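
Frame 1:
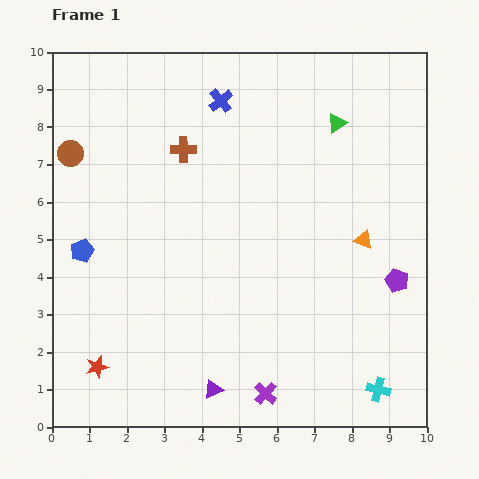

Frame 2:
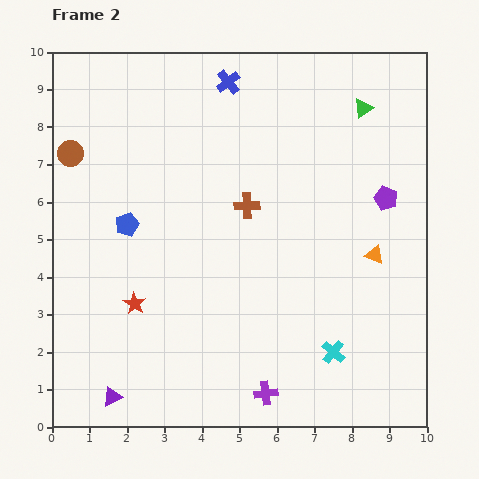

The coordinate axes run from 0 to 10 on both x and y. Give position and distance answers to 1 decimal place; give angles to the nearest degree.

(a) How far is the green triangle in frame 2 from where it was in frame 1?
0.8

The green triangle moved from (7.6, 8.1) to (8.3, 8.5), a distance of √(0.7² + 0.4²) ≈ 0.8.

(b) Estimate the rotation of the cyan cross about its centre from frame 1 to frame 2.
26° clockwise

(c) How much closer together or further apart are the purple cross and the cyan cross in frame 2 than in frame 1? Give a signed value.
-0.9

Distance in frame 1: 3.0. Distance in frame 2: 2.1.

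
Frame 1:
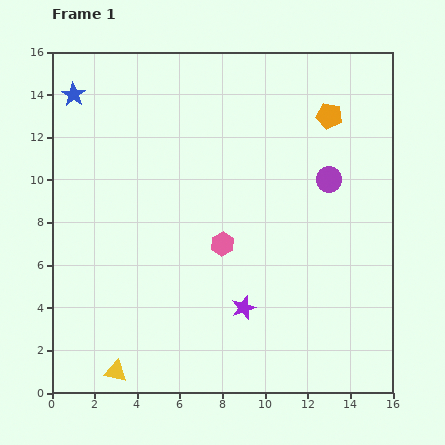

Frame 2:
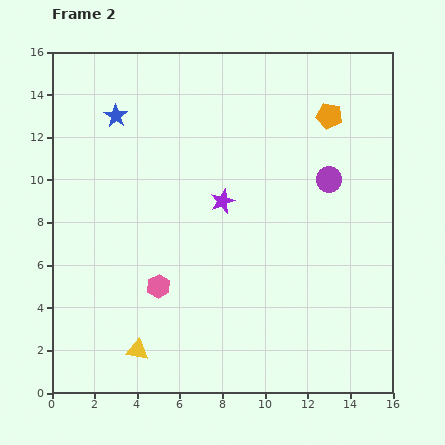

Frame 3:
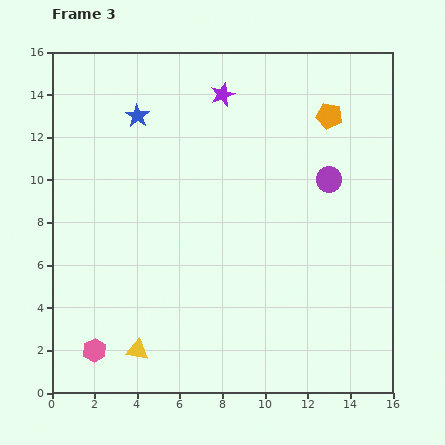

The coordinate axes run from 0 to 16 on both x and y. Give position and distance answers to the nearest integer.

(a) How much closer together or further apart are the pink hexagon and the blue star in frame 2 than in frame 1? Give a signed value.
-2

Distance in frame 1: 10. Distance in frame 2: 8.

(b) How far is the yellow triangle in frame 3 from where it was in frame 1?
1

The yellow triangle moved from (3, 1) to (4, 2), a distance of √(1² + 1²) ≈ 1.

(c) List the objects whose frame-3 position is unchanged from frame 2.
the purple circle, the orange pentagon, the yellow triangle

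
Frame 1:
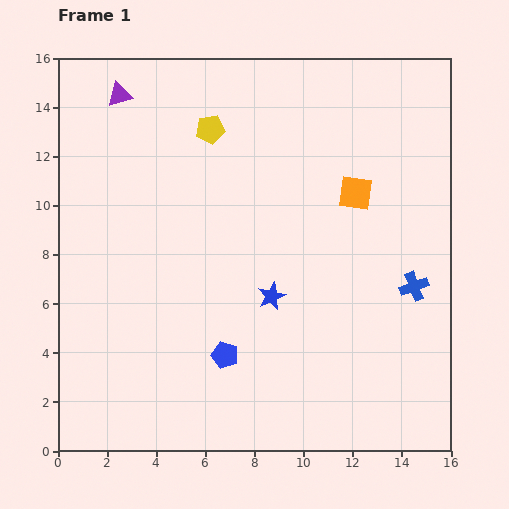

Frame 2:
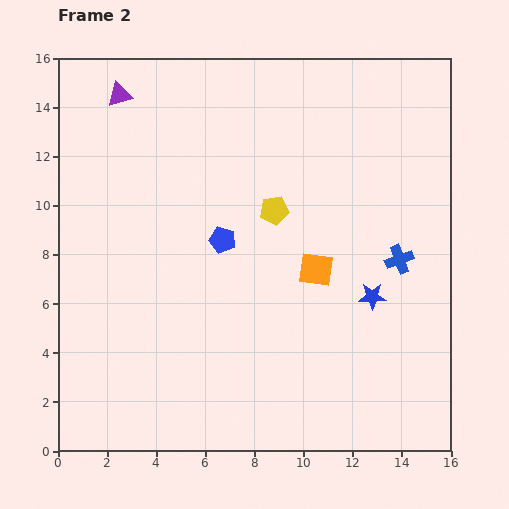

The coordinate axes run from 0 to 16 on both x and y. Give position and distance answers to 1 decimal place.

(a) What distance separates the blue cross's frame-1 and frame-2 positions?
1.3

The blue cross moved from (14.5, 6.7) to (13.9, 7.8), a distance of √(0.6² + 1.1²) ≈ 1.3.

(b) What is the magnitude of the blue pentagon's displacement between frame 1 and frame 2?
4.7

The blue pentagon moved from (6.8, 3.9) to (6.7, 8.6), a distance of √(0.1² + 4.7²) ≈ 4.7.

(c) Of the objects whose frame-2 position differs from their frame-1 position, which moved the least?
the blue cross

(moved 1.3)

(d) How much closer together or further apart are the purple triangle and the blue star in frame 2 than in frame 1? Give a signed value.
+2.9

Distance in frame 1: 10.3. Distance in frame 2: 13.2.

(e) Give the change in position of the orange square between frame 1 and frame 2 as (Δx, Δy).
(-1.6, -3.1)

The orange square was at (12.1, 10.5) in frame 1 and (10.5, 7.4) in frame 2.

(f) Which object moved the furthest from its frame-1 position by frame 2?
the blue pentagon

(moved 4.7; next 4.2)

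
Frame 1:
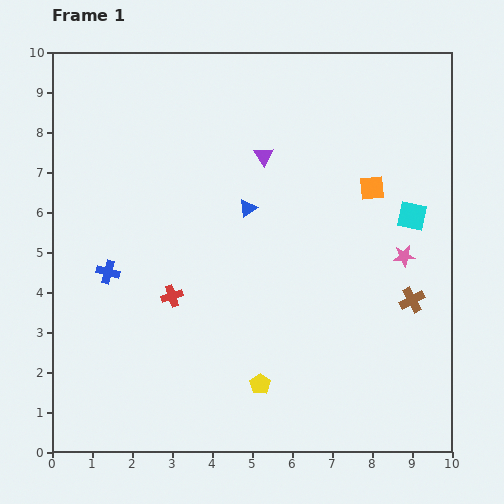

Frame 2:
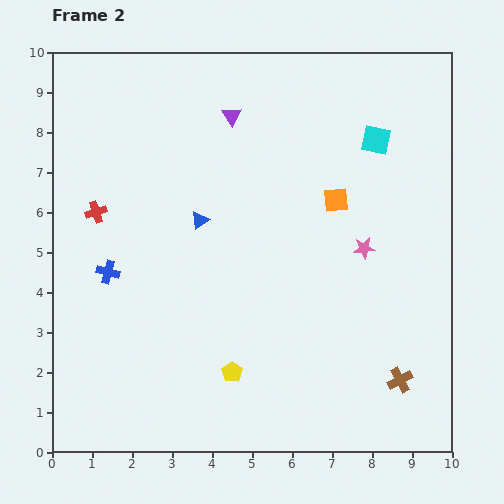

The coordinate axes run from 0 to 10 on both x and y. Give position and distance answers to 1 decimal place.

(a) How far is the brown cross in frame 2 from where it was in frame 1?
2.0

The brown cross moved from (9.0, 3.8) to (8.7, 1.8), a distance of √(0.3² + 2.0²) ≈ 2.0.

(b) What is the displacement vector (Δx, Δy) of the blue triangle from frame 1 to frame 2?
(-1.2, -0.3)

The blue triangle was at (4.9, 6.1) in frame 1 and (3.7, 5.8) in frame 2.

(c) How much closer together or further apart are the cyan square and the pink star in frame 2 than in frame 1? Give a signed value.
+1.7

Distance in frame 1: 1.0. Distance in frame 2: 2.7.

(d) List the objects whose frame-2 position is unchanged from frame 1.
the blue cross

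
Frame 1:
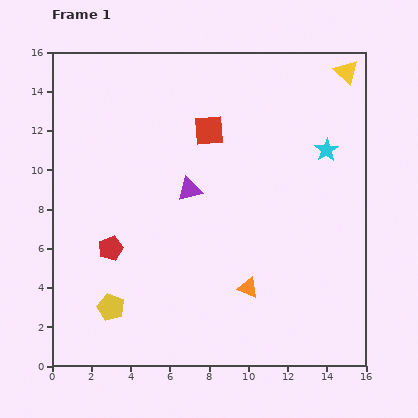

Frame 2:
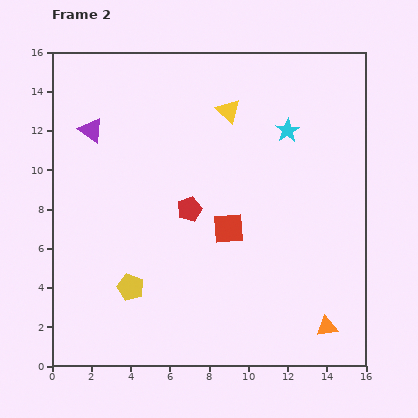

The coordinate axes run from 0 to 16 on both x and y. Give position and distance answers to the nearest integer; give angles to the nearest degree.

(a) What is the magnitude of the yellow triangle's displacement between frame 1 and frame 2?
6

The yellow triangle moved from (15, 15) to (9, 13), a distance of √(6² + 2²) ≈ 6.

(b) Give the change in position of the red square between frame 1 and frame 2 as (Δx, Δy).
(1, -5)

The red square was at (8, 12) in frame 1 and (9, 7) in frame 2.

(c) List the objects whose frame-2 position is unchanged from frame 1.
none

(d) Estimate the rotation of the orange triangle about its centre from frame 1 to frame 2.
31° counter-clockwise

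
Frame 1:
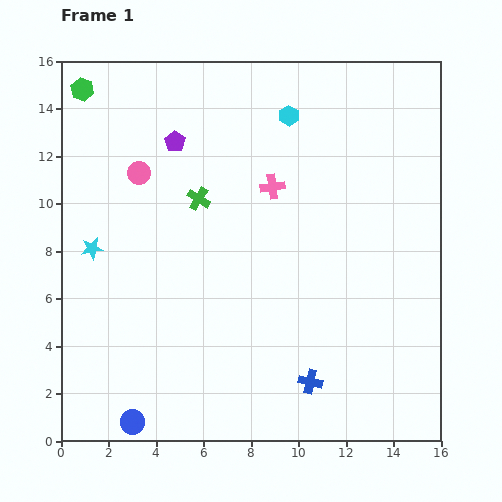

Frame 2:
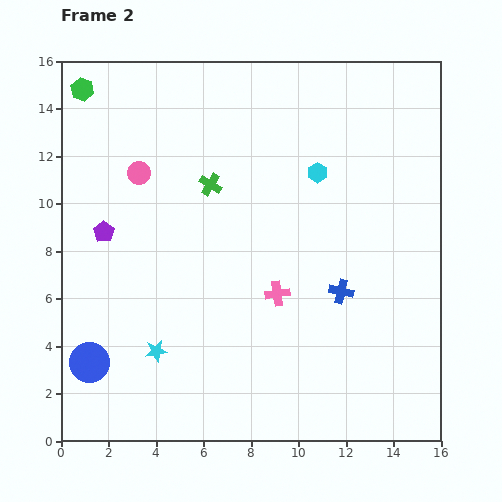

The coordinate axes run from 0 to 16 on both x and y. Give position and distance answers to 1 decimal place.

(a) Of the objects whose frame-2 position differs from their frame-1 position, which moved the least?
the green cross

(moved 0.8)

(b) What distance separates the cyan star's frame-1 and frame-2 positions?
5.1

The cyan star moved from (1.3, 8.1) to (4.0, 3.8), a distance of √(2.7² + 4.3²) ≈ 5.1.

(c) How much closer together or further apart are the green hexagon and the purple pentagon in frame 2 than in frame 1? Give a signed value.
+1.6

Distance in frame 1: 4.5. Distance in frame 2: 6.1.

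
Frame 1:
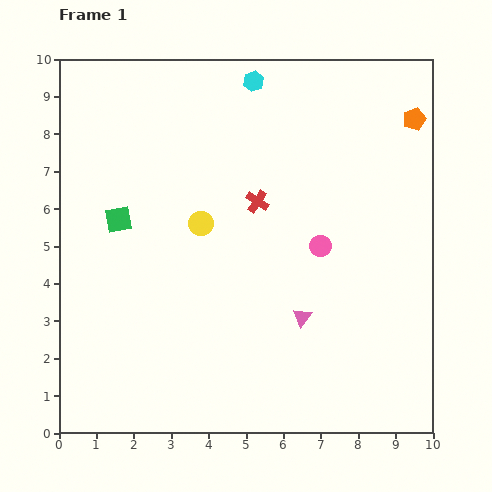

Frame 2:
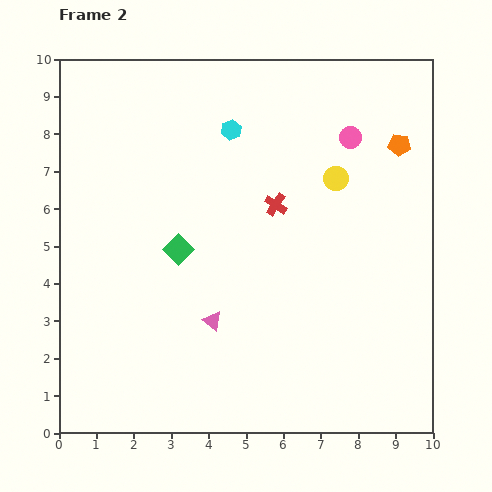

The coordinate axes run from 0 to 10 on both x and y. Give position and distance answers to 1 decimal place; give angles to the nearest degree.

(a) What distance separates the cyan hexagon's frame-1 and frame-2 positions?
1.4

The cyan hexagon moved from (5.2, 9.4) to (4.6, 8.1), a distance of √(0.6² + 1.3²) ≈ 1.4.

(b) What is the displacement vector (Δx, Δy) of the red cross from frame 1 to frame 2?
(0.5, -0.1)

The red cross was at (5.3, 6.2) in frame 1 and (5.8, 6.1) in frame 2.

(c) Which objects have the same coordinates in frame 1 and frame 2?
none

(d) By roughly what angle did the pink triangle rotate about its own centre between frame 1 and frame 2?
30° counter-clockwise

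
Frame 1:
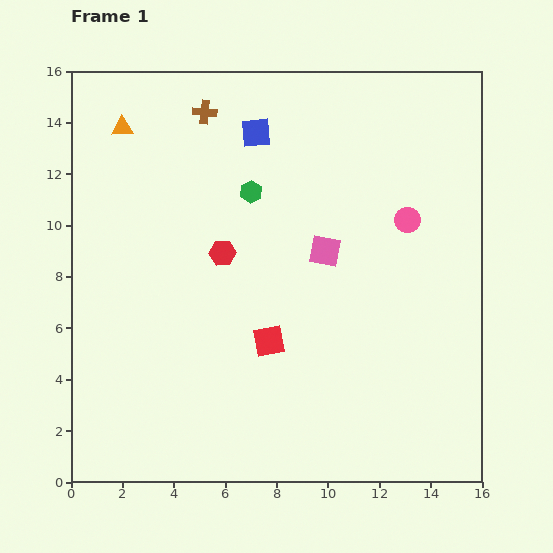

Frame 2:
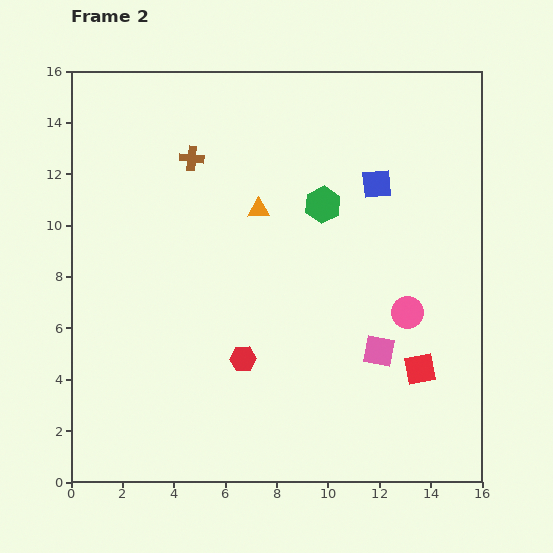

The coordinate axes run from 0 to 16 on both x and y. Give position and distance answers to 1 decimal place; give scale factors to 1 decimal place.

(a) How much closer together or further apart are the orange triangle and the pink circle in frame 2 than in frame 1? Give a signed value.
-4.7

Distance in frame 1: 11.7. Distance in frame 2: 7.0.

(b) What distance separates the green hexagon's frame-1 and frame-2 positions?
2.8

The green hexagon moved from (7.0, 11.3) to (9.8, 10.8), a distance of √(2.8² + 0.5²) ≈ 2.8.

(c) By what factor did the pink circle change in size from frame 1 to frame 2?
1.3×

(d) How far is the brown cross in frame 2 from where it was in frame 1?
1.9

The brown cross moved from (5.2, 14.4) to (4.7, 12.6), a distance of √(0.5² + 1.8²) ≈ 1.9.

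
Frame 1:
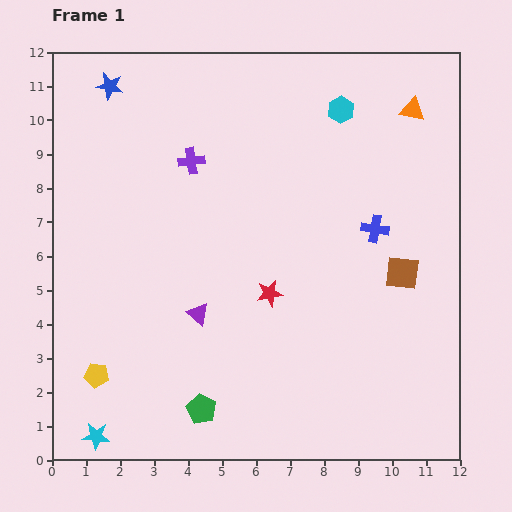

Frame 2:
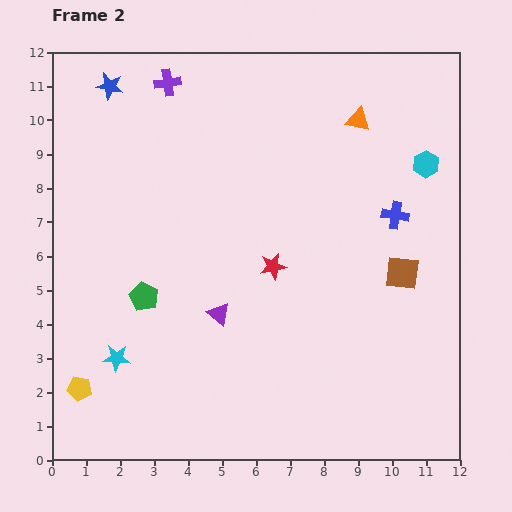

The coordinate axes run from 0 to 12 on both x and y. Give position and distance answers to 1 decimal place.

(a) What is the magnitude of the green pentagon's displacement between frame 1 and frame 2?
3.7

The green pentagon moved from (4.4, 1.5) to (2.7, 4.8), a distance of √(1.7² + 3.3²) ≈ 3.7.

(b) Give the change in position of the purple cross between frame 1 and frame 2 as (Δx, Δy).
(-0.7, 2.3)

The purple cross was at (4.1, 8.8) in frame 1 and (3.4, 11.1) in frame 2.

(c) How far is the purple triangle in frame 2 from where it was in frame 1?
0.6

The purple triangle moved from (4.3, 4.3) to (4.9, 4.3), a distance of √(0.6² + 0.0²) ≈ 0.6.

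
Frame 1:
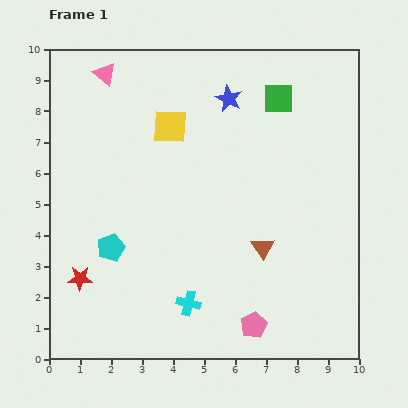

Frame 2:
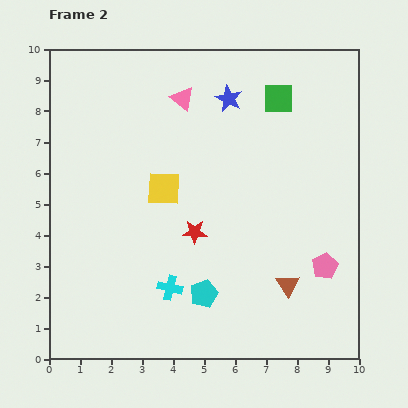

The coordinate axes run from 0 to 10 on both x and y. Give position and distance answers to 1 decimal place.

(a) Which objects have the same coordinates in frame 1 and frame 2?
the green square, the blue star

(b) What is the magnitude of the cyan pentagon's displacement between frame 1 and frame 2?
3.4

The cyan pentagon moved from (2.0, 3.6) to (5.0, 2.1), a distance of √(3.0² + 1.5²) ≈ 3.4.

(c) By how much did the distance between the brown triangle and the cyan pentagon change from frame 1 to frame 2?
-2.2

Distance in frame 1: 4.9. Distance in frame 2: 2.7.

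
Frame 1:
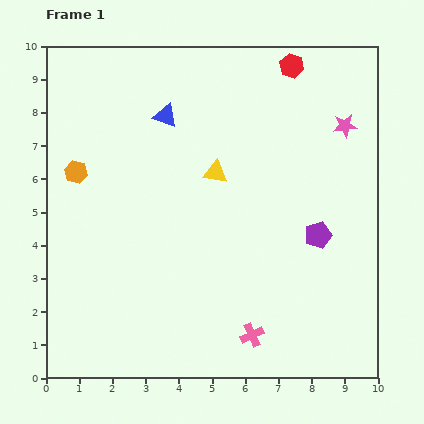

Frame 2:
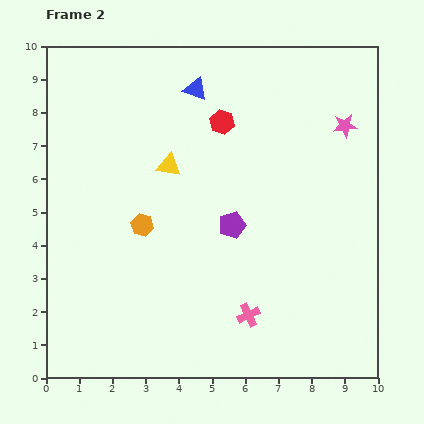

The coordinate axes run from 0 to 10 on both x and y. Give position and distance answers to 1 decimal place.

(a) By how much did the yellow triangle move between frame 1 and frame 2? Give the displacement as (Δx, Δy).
(-1.4, 0.2)

The yellow triangle was at (5.1, 6.2) in frame 1 and (3.7, 6.4) in frame 2.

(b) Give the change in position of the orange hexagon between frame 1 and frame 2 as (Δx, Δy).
(2.0, -1.6)

The orange hexagon was at (0.9, 6.2) in frame 1 and (2.9, 4.6) in frame 2.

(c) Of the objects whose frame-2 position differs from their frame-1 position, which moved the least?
the pink cross

(moved 0.6)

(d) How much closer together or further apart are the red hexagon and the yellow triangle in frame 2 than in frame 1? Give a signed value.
-1.8

Distance in frame 1: 3.9. Distance in frame 2: 2.1.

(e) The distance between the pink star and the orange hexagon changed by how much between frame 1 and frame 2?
-1.4

Distance in frame 1: 8.2. Distance in frame 2: 6.8.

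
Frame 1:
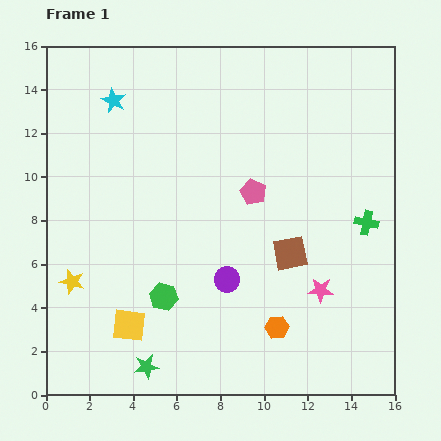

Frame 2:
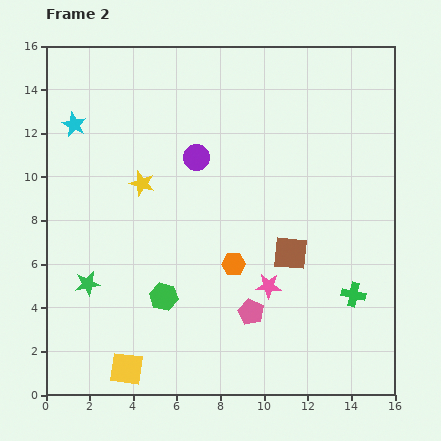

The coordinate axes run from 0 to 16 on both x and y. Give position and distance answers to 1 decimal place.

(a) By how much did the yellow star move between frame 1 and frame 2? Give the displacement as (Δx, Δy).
(3.2, 4.5)

The yellow star was at (1.2, 5.2) in frame 1 and (4.4, 9.7) in frame 2.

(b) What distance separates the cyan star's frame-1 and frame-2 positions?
2.1

The cyan star moved from (3.1, 13.5) to (1.3, 12.4), a distance of √(1.8² + 1.1²) ≈ 2.1.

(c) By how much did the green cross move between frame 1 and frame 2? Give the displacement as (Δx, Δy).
(-0.6, -3.3)

The green cross was at (14.7, 7.9) in frame 1 and (14.1, 4.6) in frame 2.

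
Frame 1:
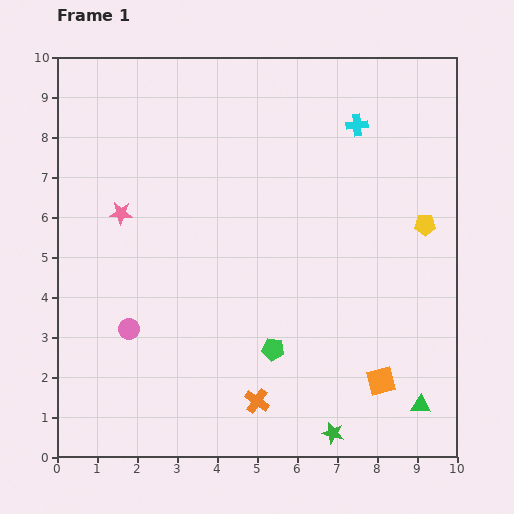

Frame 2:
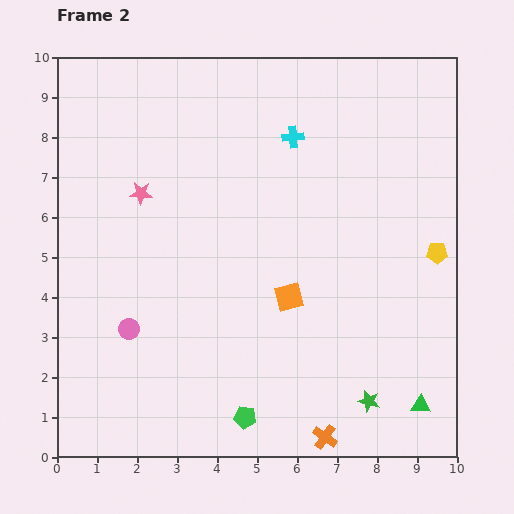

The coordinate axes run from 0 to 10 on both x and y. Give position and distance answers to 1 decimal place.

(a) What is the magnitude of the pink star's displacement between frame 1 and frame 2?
0.7

The pink star moved from (1.6, 6.1) to (2.1, 6.6), a distance of √(0.5² + 0.5²) ≈ 0.7.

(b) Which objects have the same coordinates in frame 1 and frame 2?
the pink circle, the green triangle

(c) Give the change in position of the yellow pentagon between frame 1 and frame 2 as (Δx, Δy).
(0.3, -0.7)

The yellow pentagon was at (9.2, 5.8) in frame 1 and (9.5, 5.1) in frame 2.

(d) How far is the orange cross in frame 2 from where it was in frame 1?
1.9

The orange cross moved from (5.0, 1.4) to (6.7, 0.5), a distance of √(1.7² + 0.9²) ≈ 1.9.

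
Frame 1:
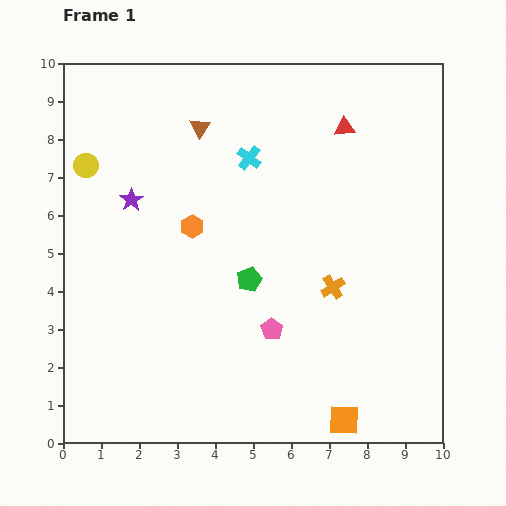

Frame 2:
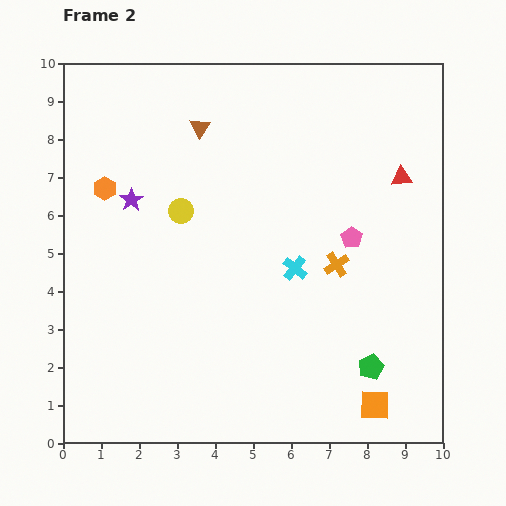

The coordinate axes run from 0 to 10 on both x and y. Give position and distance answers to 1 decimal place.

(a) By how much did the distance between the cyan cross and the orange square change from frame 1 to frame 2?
-3.1

Distance in frame 1: 7.3. Distance in frame 2: 4.2.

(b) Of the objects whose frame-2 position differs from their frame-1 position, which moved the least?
the orange cross

(moved 0.6)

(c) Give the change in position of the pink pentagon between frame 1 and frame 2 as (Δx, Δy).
(2.1, 2.4)

The pink pentagon was at (5.5, 3.0) in frame 1 and (7.6, 5.4) in frame 2.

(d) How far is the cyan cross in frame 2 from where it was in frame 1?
3.1

The cyan cross moved from (4.9, 7.5) to (6.1, 4.6), a distance of √(1.2² + 2.9²) ≈ 3.1.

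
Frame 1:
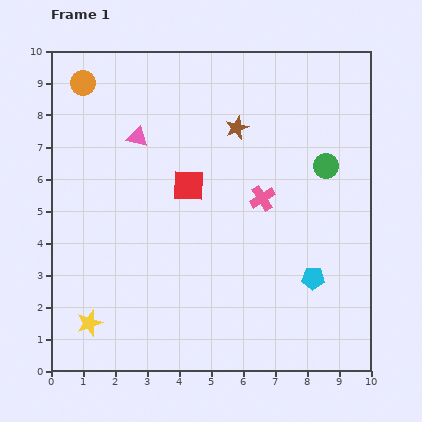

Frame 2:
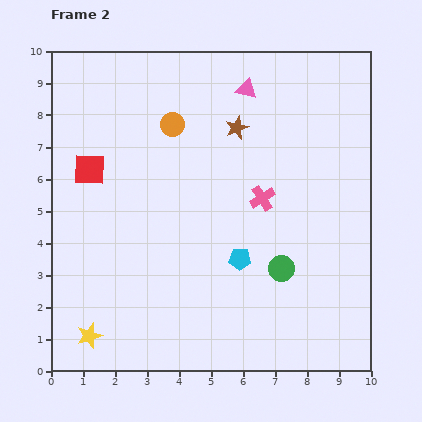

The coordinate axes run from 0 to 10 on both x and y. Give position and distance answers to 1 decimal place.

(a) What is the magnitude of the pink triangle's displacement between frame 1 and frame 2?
3.7

The pink triangle moved from (2.7, 7.3) to (6.1, 8.8), a distance of √(3.4² + 1.5²) ≈ 3.7.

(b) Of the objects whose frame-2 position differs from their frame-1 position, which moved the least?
the yellow star

(moved 0.4)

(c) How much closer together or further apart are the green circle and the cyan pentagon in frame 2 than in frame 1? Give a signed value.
-2.2

Distance in frame 1: 3.5. Distance in frame 2: 1.3.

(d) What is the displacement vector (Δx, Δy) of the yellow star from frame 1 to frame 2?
(0.0, -0.4)

The yellow star was at (1.2, 1.5) in frame 1 and (1.2, 1.1) in frame 2.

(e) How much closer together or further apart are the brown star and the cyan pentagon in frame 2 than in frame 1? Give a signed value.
-1.2

Distance in frame 1: 5.3. Distance in frame 2: 4.1.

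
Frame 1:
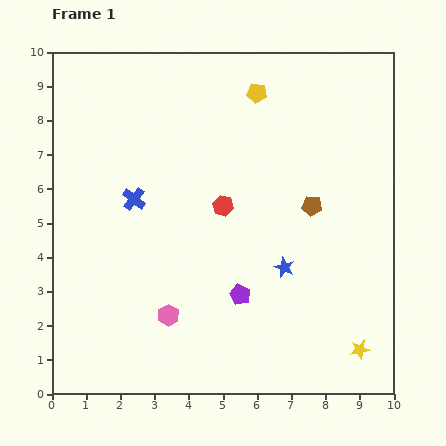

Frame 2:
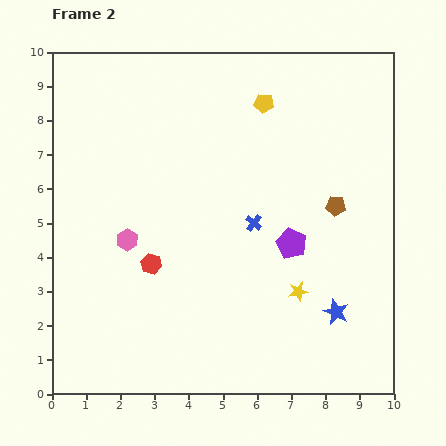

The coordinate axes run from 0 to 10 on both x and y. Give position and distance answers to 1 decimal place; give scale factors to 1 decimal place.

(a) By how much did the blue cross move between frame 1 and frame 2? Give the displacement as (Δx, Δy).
(3.5, -0.7)

The blue cross was at (2.4, 5.7) in frame 1 and (5.9, 5.0) in frame 2.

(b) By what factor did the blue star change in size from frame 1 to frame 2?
1.3×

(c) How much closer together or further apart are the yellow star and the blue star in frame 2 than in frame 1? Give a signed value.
-2.0

Distance in frame 1: 3.3. Distance in frame 2: 1.3.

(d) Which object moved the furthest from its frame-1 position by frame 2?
the blue cross

(moved 3.6; next 2.7)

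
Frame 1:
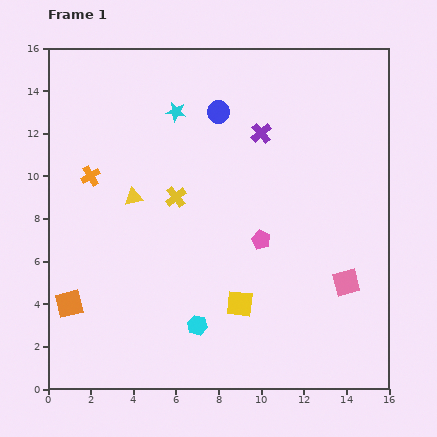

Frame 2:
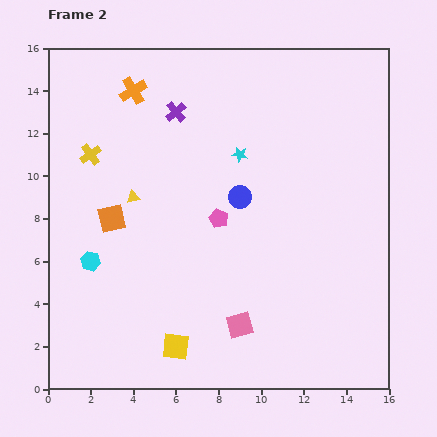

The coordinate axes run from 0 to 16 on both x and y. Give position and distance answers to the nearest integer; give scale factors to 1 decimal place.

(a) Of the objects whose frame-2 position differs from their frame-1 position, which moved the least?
the pink pentagon

(moved 2)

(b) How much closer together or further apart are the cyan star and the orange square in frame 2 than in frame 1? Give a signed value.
-3

Distance in frame 1: 10. Distance in frame 2: 7.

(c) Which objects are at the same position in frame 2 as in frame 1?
the yellow triangle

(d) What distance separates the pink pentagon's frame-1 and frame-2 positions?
2

The pink pentagon moved from (10, 7) to (8, 8), a distance of √(2² + 1²) ≈ 2.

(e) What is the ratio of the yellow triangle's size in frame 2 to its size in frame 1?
0.8×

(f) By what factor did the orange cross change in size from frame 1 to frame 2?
1.4×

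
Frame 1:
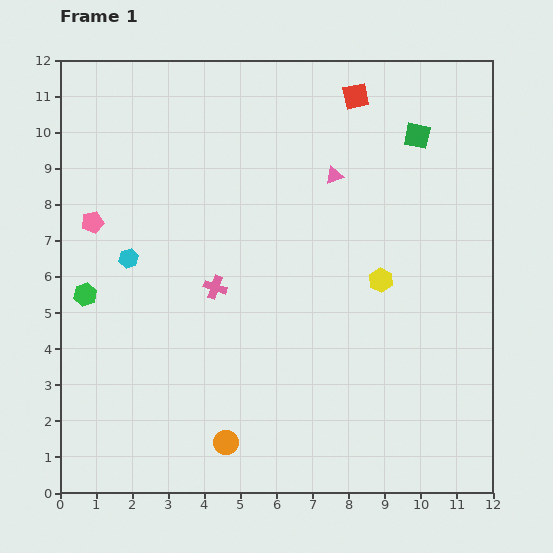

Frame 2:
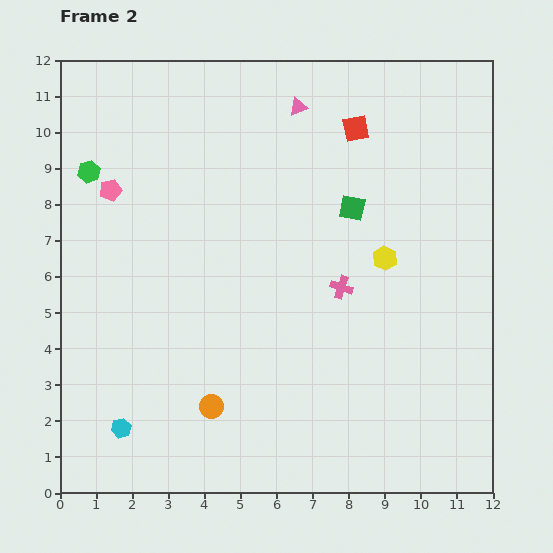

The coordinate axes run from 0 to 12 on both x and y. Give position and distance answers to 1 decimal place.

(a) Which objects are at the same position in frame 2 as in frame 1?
none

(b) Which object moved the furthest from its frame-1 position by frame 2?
the cyan hexagon

(moved 4.7; next 3.5)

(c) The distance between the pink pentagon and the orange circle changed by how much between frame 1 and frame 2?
-0.5

Distance in frame 1: 7.1. Distance in frame 2: 6.6.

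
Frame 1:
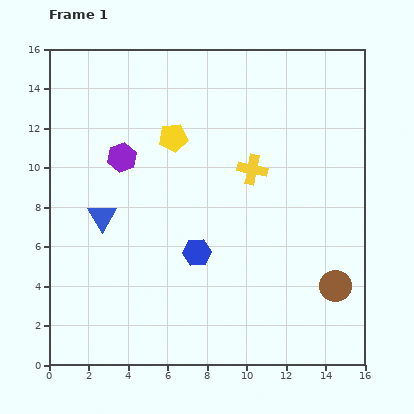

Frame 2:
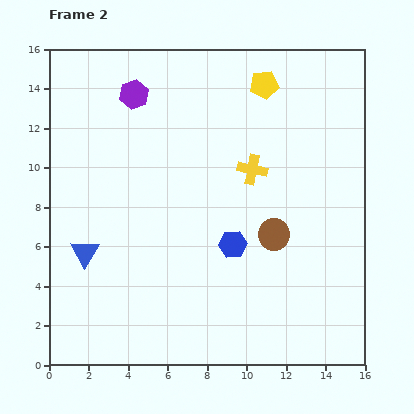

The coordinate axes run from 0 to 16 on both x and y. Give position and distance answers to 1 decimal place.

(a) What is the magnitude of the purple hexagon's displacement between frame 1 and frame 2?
3.3

The purple hexagon moved from (3.7, 10.5) to (4.3, 13.7), a distance of √(0.6² + 3.2²) ≈ 3.3.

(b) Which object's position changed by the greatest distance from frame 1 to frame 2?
the yellow pentagon

(moved 5.3; next 4.0)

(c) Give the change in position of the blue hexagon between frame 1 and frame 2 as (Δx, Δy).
(1.8, 0.4)

The blue hexagon was at (7.5, 5.7) in frame 1 and (9.3, 6.1) in frame 2.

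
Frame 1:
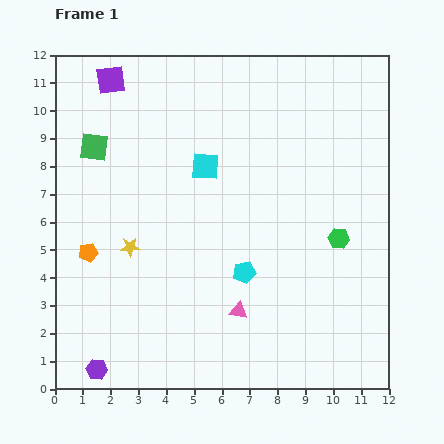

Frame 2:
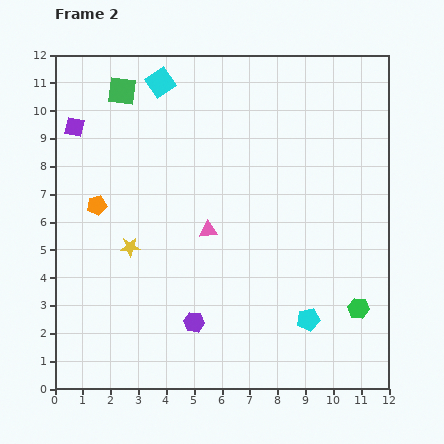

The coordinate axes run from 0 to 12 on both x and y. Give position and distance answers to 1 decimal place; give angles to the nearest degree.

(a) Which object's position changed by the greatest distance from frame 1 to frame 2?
the purple hexagon

(moved 3.9; next 3.4)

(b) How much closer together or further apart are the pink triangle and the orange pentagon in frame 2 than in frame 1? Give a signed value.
-1.7

Distance in frame 1: 5.8. Distance in frame 2: 4.1.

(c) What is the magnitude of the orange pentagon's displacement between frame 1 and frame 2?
1.7

The orange pentagon moved from (1.2, 4.9) to (1.5, 6.6), a distance of √(0.3² + 1.7²) ≈ 1.7.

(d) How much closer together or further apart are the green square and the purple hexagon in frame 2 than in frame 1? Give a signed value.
+0.7

Distance in frame 1: 8.0. Distance in frame 2: 8.7.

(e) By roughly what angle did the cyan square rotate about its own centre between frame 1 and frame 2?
39° counter-clockwise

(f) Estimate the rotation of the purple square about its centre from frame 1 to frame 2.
19° clockwise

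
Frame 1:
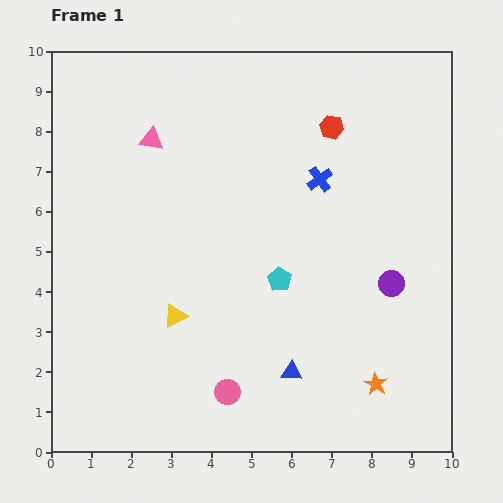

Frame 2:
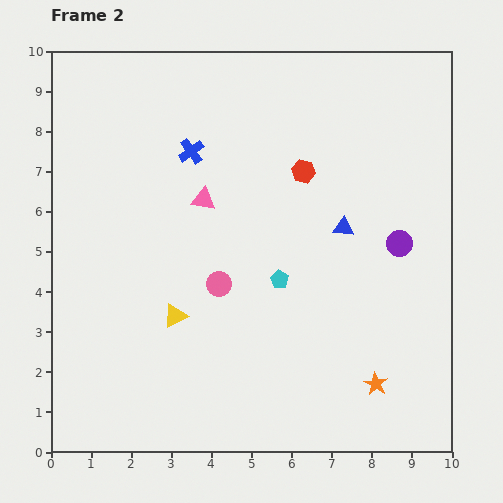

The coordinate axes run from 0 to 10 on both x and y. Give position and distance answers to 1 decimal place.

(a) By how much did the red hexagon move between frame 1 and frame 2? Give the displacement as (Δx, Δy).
(-0.7, -1.1)

The red hexagon was at (7.0, 8.1) in frame 1 and (6.3, 7.0) in frame 2.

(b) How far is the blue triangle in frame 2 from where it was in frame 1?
3.8

The blue triangle moved from (6.0, 2.0) to (7.3, 5.6), a distance of √(1.3² + 3.6²) ≈ 3.8.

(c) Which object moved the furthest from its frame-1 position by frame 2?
the blue triangle

(moved 3.8; next 3.3)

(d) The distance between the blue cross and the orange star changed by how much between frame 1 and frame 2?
+2.1

Distance in frame 1: 5.3. Distance in frame 2: 7.4.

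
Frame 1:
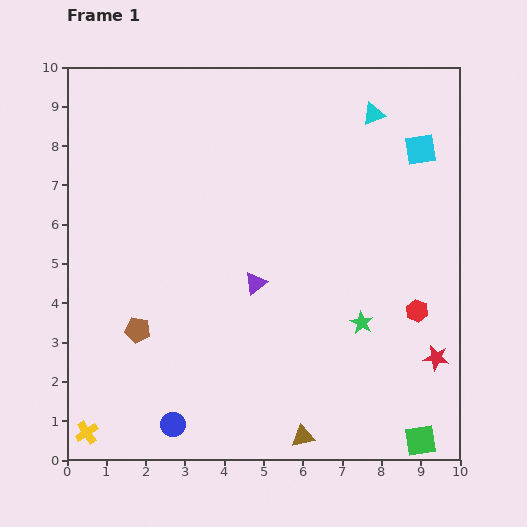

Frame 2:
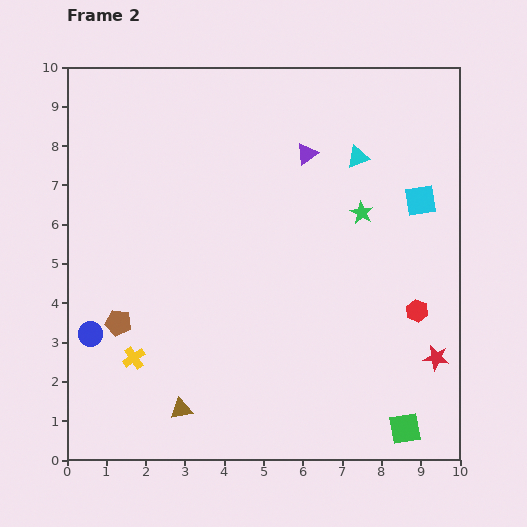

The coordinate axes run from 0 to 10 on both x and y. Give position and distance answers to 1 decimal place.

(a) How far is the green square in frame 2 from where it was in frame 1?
0.5

The green square moved from (9.0, 0.5) to (8.6, 0.8), a distance of √(0.4² + 0.3²) ≈ 0.5.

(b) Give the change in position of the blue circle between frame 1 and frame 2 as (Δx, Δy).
(-2.1, 2.3)

The blue circle was at (2.7, 0.9) in frame 1 and (0.6, 3.2) in frame 2.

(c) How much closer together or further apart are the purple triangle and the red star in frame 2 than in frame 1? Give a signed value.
+1.2

Distance in frame 1: 5.0. Distance in frame 2: 6.2.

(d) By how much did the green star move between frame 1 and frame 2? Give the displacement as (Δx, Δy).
(0.0, 2.8)

The green star was at (7.5, 3.5) in frame 1 and (7.5, 6.3) in frame 2.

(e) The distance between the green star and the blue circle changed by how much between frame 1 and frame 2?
+2.1

Distance in frame 1: 5.5. Distance in frame 2: 7.6.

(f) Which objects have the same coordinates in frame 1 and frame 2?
the red star, the red hexagon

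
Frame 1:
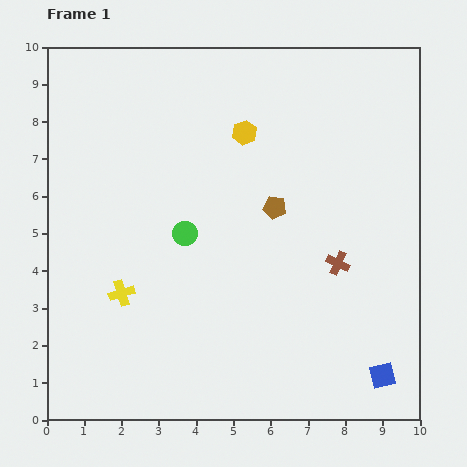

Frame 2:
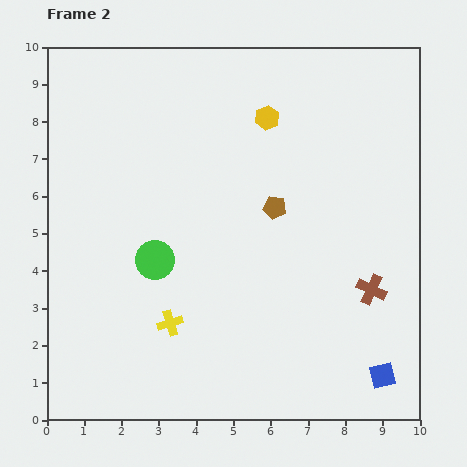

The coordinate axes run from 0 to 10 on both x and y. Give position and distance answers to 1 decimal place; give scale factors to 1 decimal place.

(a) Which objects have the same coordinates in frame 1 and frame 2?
the blue square, the brown pentagon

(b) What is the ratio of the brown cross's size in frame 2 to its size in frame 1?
1.3×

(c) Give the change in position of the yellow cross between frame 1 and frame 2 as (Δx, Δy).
(1.3, -0.8)

The yellow cross was at (2.0, 3.4) in frame 1 and (3.3, 2.6) in frame 2.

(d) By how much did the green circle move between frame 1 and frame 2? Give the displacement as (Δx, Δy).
(-0.8, -0.7)

The green circle was at (3.7, 5.0) in frame 1 and (2.9, 4.3) in frame 2.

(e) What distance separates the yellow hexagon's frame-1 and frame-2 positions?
0.7

The yellow hexagon moved from (5.3, 7.7) to (5.9, 8.1), a distance of √(0.6² + 0.4²) ≈ 0.7.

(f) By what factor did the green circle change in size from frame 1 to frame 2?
1.6×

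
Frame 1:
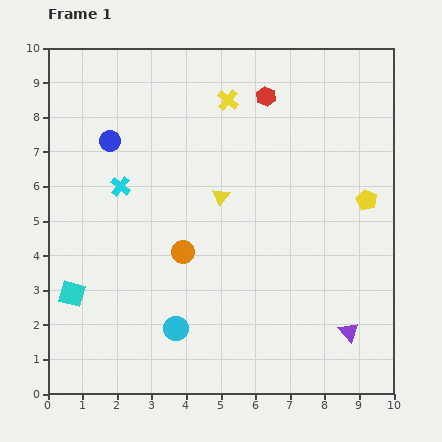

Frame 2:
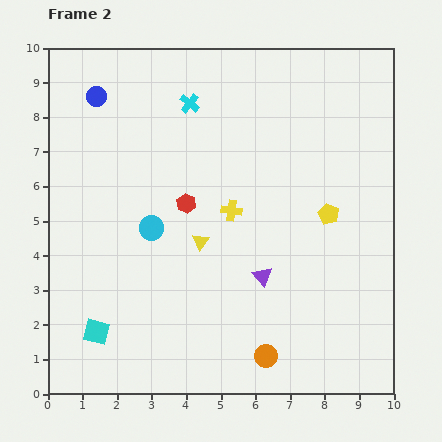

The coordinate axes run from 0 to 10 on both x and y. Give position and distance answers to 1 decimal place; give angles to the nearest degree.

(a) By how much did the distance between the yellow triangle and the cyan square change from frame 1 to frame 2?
-1.1

Distance in frame 1: 5.1. Distance in frame 2: 4.0.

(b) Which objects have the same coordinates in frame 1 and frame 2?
none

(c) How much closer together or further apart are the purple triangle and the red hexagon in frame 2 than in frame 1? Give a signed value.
-4.2

Distance in frame 1: 7.2. Distance in frame 2: 3.0.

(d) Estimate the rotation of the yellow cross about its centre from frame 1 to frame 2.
32° counter-clockwise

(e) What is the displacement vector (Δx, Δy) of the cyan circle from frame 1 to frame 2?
(-0.7, 2.9)

The cyan circle was at (3.7, 1.9) in frame 1 and (3.0, 4.8) in frame 2.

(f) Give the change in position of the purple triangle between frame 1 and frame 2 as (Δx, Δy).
(-2.5, 1.6)

The purple triangle was at (8.7, 1.8) in frame 1 and (6.2, 3.4) in frame 2.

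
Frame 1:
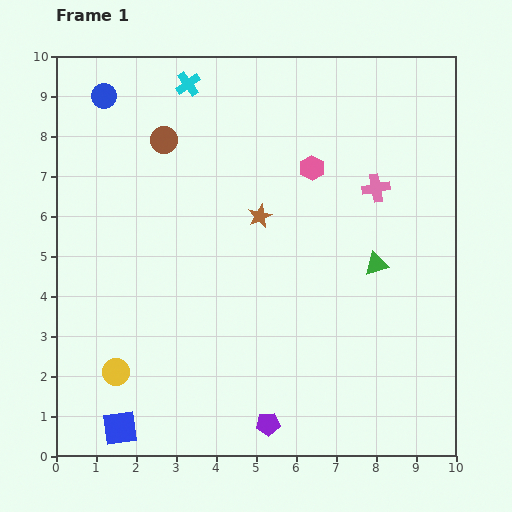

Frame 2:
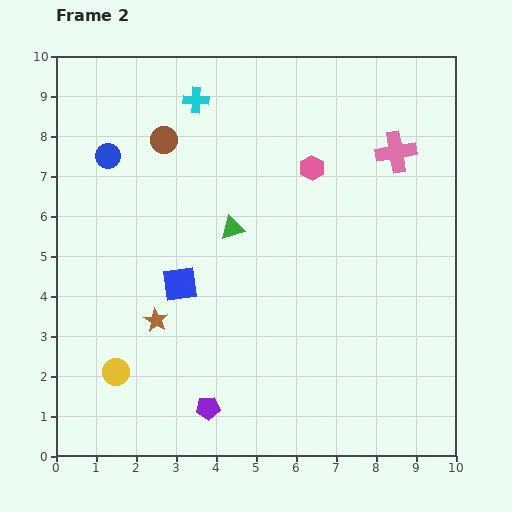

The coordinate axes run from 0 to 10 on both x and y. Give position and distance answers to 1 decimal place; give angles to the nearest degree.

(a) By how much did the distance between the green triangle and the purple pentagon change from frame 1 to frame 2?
-0.3

Distance in frame 1: 4.8. Distance in frame 2: 4.5.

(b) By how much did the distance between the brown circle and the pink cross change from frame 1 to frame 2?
+0.4

Distance in frame 1: 5.4. Distance in frame 2: 5.8.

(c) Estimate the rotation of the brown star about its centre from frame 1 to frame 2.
19° counter-clockwise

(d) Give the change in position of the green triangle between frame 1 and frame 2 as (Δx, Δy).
(-3.6, 0.9)

The green triangle was at (8.0, 4.8) in frame 1 and (4.4, 5.7) in frame 2.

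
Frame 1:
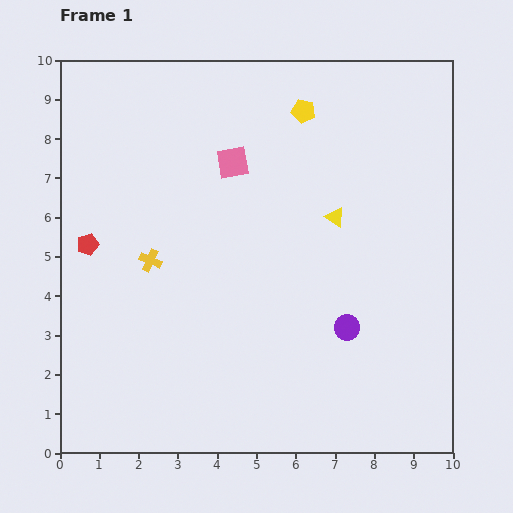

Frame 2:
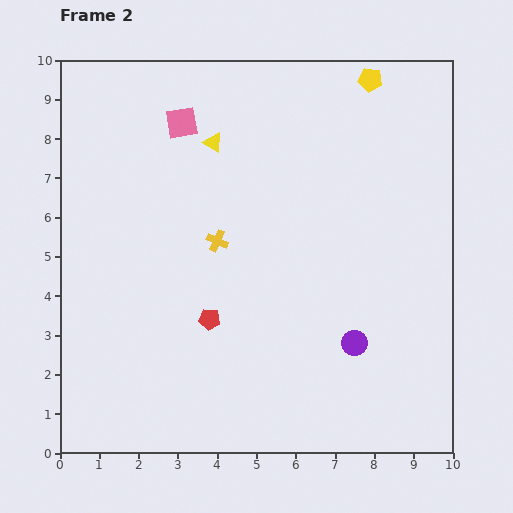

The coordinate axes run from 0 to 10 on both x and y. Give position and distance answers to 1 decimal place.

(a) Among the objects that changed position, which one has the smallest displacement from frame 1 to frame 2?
the purple circle

(moved 0.4)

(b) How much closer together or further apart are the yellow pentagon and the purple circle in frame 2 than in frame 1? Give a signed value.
+1.1

Distance in frame 1: 5.6. Distance in frame 2: 6.7.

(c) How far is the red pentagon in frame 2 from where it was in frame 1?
3.6

The red pentagon moved from (0.7, 5.3) to (3.8, 3.4), a distance of √(3.1² + 1.9²) ≈ 3.6.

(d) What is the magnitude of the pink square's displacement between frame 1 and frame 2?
1.6

The pink square moved from (4.4, 7.4) to (3.1, 8.4), a distance of √(1.3² + 1.0²) ≈ 1.6.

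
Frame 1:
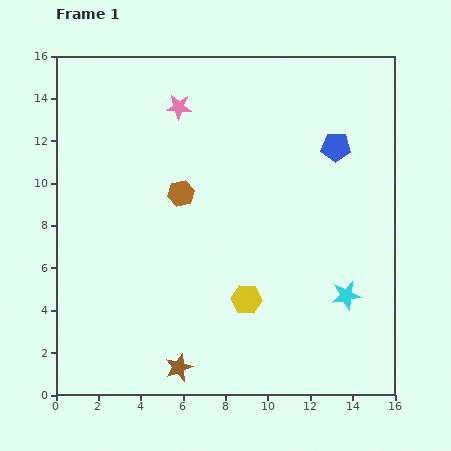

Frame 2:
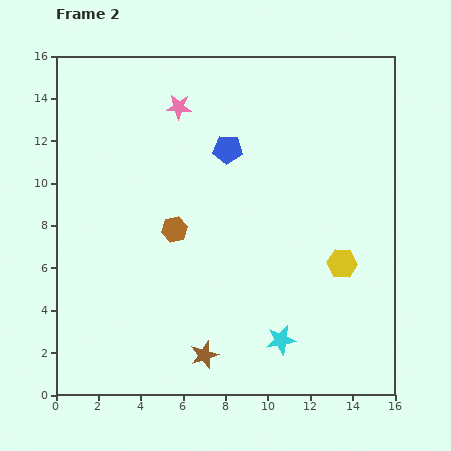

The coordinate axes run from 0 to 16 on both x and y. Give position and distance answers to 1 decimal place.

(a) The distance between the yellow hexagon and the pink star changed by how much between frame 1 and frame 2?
+1.1

Distance in frame 1: 9.6. Distance in frame 2: 10.7.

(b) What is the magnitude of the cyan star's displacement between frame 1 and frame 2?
3.7

The cyan star moved from (13.7, 4.7) to (10.6, 2.6), a distance of √(3.1² + 2.1²) ≈ 3.7.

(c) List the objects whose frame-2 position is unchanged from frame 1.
the pink star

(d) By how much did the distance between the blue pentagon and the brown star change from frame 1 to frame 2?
-3.0

Distance in frame 1: 12.8. Distance in frame 2: 9.8.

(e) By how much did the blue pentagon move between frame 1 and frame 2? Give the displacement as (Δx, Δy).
(-5.1, -0.1)

The blue pentagon was at (13.2, 11.7) in frame 1 and (8.1, 11.6) in frame 2.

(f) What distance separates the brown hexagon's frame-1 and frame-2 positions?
1.7

The brown hexagon moved from (5.9, 9.5) to (5.6, 7.8), a distance of √(0.3² + 1.7²) ≈ 1.7.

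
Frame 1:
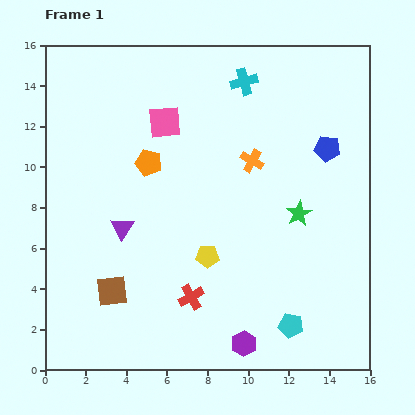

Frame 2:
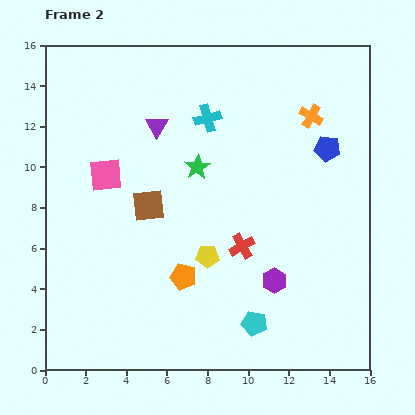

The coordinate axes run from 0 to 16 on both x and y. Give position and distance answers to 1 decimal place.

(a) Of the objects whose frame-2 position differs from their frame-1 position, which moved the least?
the cyan pentagon

(moved 1.8)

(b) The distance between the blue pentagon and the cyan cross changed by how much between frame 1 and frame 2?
+0.8

Distance in frame 1: 5.3. Distance in frame 2: 6.1.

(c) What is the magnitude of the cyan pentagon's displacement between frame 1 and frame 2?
1.8

The cyan pentagon moved from (12.1, 2.2) to (10.3, 2.3), a distance of √(1.8² + 0.1²) ≈ 1.8.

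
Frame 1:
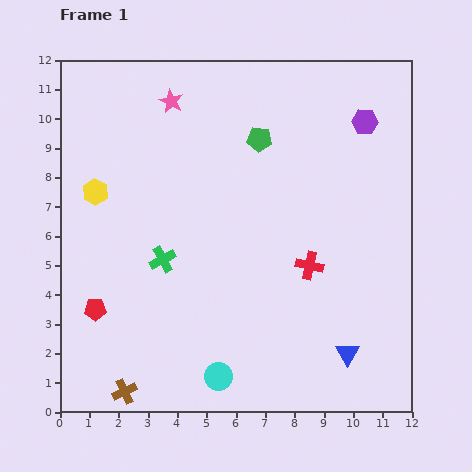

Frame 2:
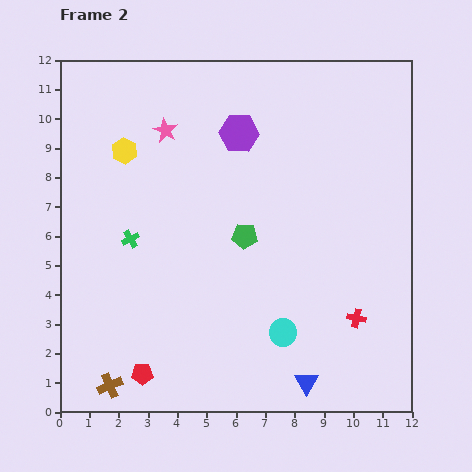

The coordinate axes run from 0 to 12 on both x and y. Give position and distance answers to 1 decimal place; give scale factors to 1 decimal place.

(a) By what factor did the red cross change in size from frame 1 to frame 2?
0.7×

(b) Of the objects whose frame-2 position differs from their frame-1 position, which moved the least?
the brown cross

(moved 0.5)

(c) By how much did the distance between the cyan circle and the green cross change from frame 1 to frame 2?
+1.7

Distance in frame 1: 4.4. Distance in frame 2: 6.1.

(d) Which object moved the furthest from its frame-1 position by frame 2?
the purple hexagon

(moved 4.3; next 3.3)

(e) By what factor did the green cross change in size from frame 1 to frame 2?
0.7×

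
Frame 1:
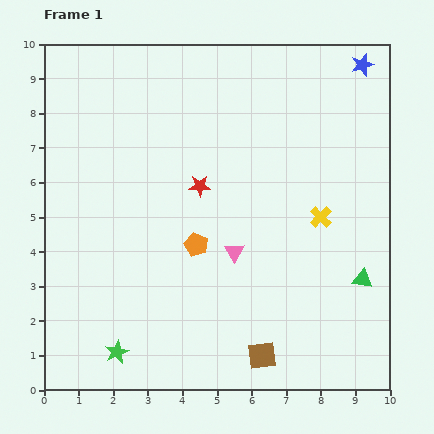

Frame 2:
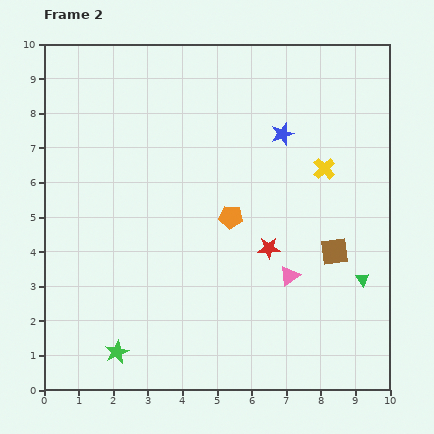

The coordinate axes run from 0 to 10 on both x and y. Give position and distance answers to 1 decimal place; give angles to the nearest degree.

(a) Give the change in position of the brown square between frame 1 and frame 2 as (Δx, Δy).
(2.1, 3.0)

The brown square was at (6.3, 1.0) in frame 1 and (8.4, 4.0) in frame 2.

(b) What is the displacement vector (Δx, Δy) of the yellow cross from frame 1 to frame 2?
(0.1, 1.4)

The yellow cross was at (8.0, 5.0) in frame 1 and (8.1, 6.4) in frame 2.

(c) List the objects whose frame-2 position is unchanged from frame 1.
the green star, the green triangle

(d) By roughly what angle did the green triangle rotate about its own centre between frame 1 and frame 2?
46° clockwise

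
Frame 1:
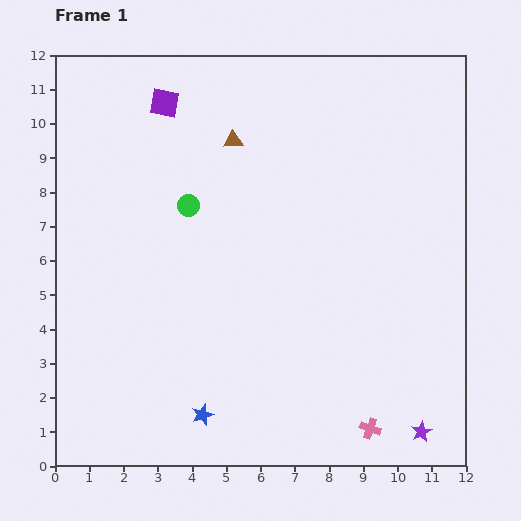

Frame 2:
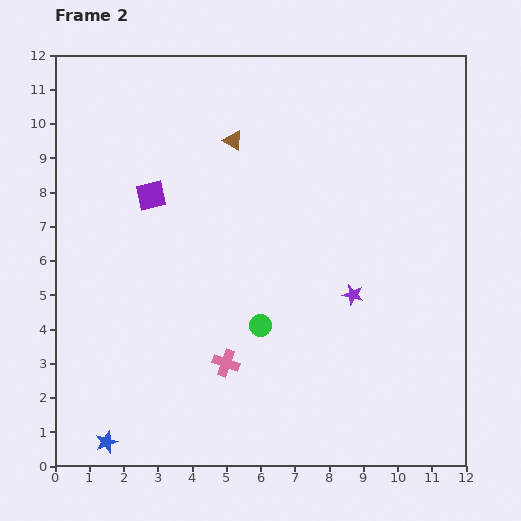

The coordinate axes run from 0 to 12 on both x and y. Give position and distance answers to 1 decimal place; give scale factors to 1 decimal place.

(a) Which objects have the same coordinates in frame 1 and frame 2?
the brown triangle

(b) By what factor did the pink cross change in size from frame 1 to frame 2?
1.3×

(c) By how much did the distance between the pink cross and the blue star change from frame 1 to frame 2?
-0.7

Distance in frame 1: 4.9. Distance in frame 2: 4.2.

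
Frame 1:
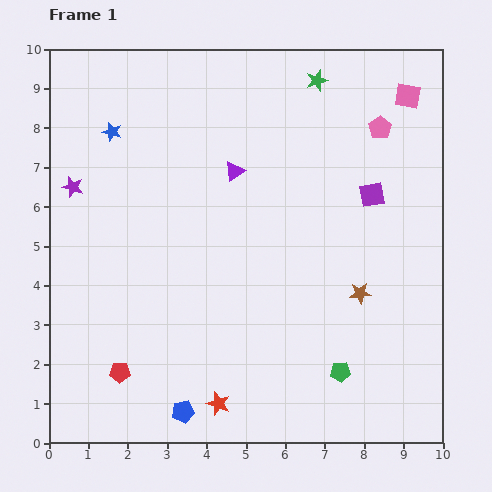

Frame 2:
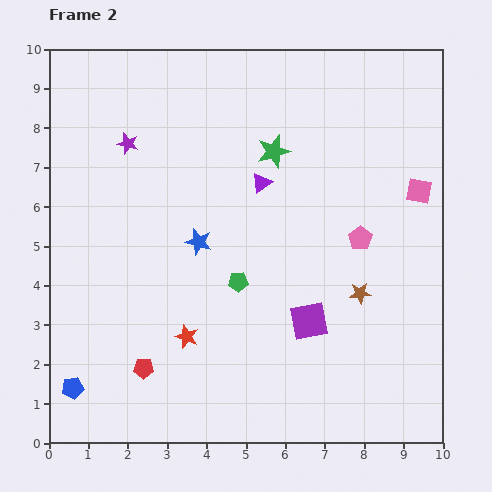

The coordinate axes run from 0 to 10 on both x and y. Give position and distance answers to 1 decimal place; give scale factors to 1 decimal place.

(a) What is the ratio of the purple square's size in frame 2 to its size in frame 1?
1.5×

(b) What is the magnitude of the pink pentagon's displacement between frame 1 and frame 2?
2.8

The pink pentagon moved from (8.4, 8.0) to (7.9, 5.2), a distance of √(0.5² + 2.8²) ≈ 2.8.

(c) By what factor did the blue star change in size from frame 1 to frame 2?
1.4×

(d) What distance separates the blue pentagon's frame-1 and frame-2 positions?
2.9

The blue pentagon moved from (3.4, 0.8) to (0.6, 1.4), a distance of √(2.8² + 0.6²) ≈ 2.9.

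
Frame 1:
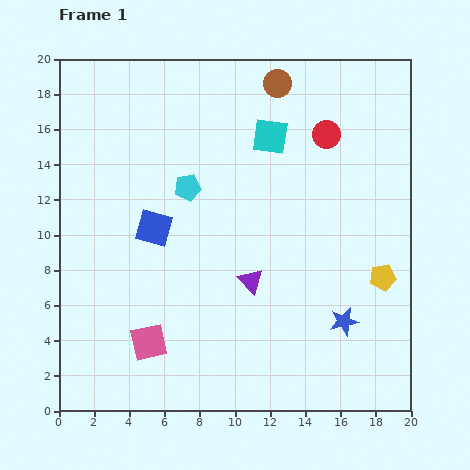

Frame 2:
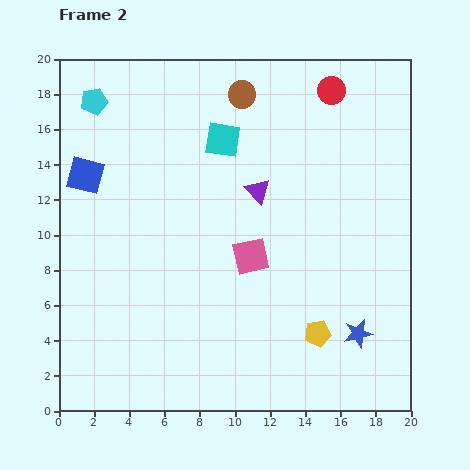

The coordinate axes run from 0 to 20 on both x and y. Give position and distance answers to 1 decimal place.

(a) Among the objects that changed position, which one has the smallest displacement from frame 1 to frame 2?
the blue star

(moved 1.1)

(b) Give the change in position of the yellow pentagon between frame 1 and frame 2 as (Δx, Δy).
(-3.7, -3.2)

The yellow pentagon was at (18.4, 7.6) in frame 1 and (14.7, 4.4) in frame 2.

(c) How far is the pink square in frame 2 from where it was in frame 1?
7.6

The pink square moved from (5.1, 3.9) to (10.9, 8.8), a distance of √(5.8² + 4.9²) ≈ 7.6.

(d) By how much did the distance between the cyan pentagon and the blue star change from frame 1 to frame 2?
+8.3

Distance in frame 1: 11.7. Distance in frame 2: 20.0.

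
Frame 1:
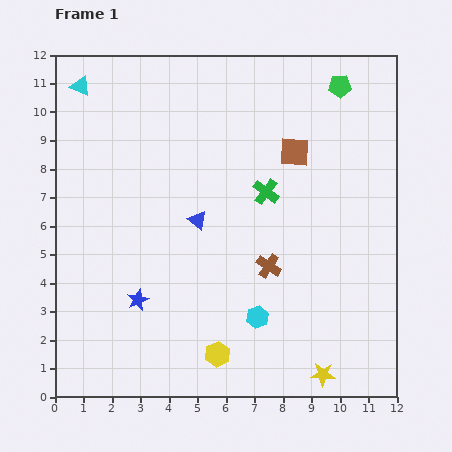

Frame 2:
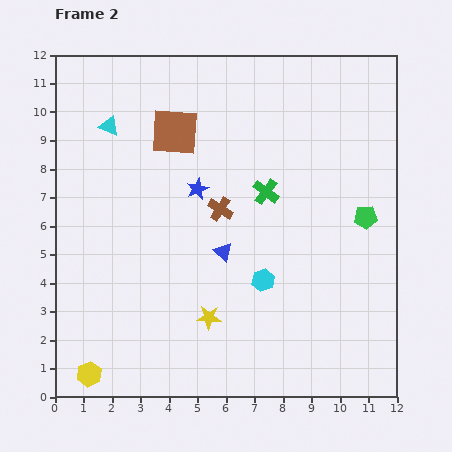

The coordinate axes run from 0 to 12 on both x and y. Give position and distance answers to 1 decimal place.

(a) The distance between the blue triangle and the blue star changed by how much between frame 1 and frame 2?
-1.1

Distance in frame 1: 3.5. Distance in frame 2: 2.4.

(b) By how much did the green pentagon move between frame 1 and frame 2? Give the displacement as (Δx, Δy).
(0.9, -4.6)

The green pentagon was at (10.0, 10.9) in frame 1 and (10.9, 6.3) in frame 2.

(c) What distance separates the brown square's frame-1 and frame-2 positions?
4.3

The brown square moved from (8.4, 8.6) to (4.2, 9.3), a distance of √(4.2² + 0.7²) ≈ 4.3.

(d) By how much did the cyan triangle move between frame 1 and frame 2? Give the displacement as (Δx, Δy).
(1.0, -1.4)

The cyan triangle was at (0.9, 10.9) in frame 1 and (1.9, 9.5) in frame 2.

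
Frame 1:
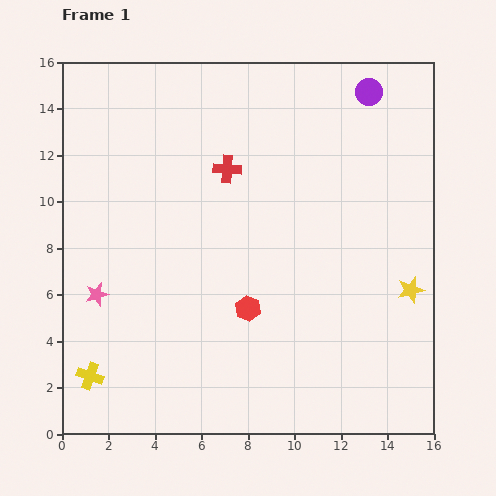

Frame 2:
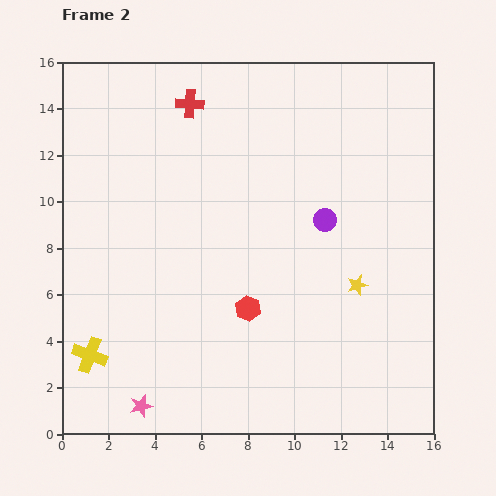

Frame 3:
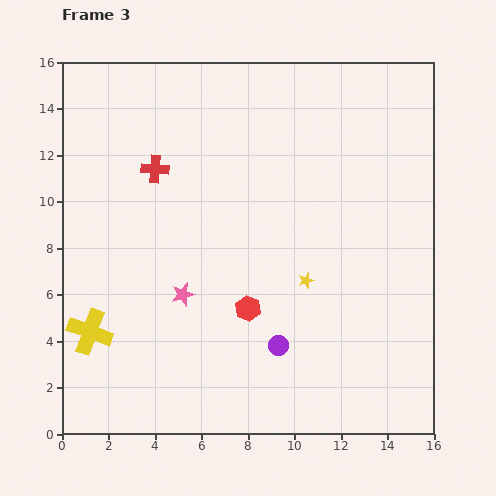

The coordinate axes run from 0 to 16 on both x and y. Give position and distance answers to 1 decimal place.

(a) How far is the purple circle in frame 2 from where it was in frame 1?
5.8

The purple circle moved from (13.2, 14.7) to (11.3, 9.2), a distance of √(1.9² + 5.5²) ≈ 5.8.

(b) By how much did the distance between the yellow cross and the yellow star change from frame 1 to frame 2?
-2.4

Distance in frame 1: 14.3. Distance in frame 2: 11.9.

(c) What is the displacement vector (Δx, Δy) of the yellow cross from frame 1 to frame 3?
(0.0, 1.9)

The yellow cross was at (1.2, 2.5) in frame 1 and (1.2, 4.4) in frame 3.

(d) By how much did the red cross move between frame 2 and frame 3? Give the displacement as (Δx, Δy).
(-1.5, -2.8)

The red cross was at (5.5, 14.2) in frame 2 and (4.0, 11.4) in frame 3.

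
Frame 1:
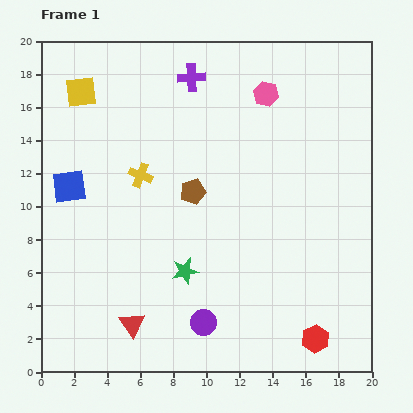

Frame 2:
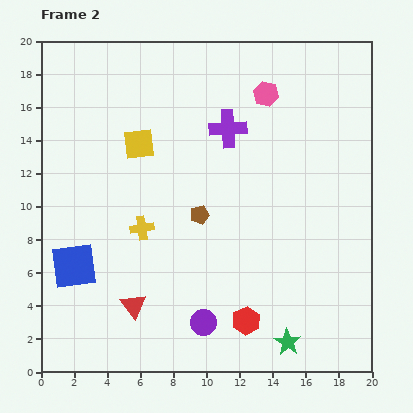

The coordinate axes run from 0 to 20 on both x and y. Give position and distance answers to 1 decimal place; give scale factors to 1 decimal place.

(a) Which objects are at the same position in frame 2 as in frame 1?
the purple circle, the pink hexagon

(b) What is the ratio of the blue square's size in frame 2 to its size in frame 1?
1.3×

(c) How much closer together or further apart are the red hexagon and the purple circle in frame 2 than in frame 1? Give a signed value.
-4.3

Distance in frame 1: 6.9. Distance in frame 2: 2.6.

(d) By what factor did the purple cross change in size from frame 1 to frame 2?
1.4×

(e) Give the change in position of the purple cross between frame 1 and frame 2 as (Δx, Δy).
(2.2, -3.1)

The purple cross was at (9.1, 17.8) in frame 1 and (11.3, 14.7) in frame 2.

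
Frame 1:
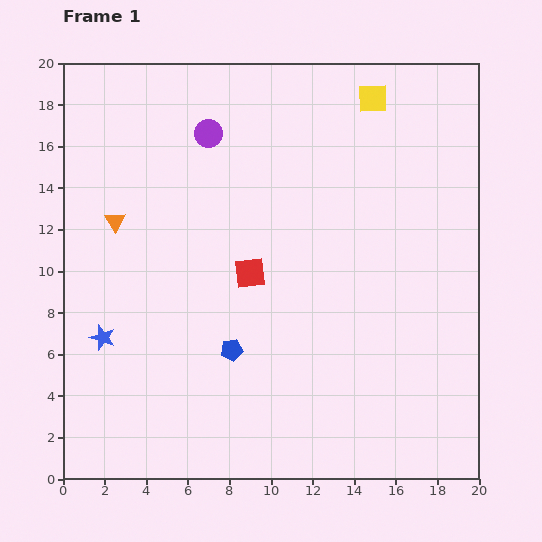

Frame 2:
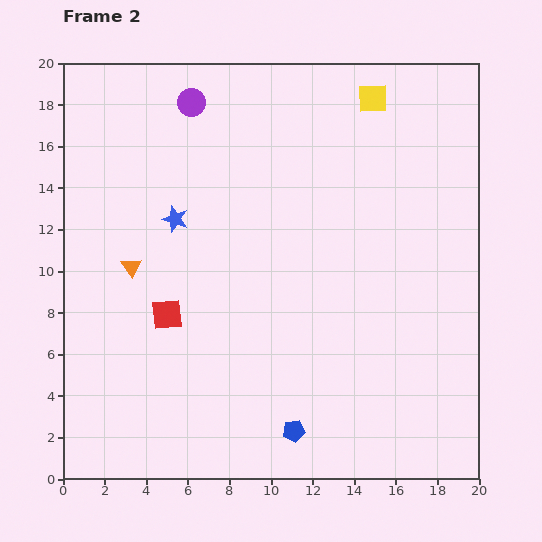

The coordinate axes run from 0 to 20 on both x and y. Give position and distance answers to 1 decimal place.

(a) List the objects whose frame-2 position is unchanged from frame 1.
the yellow square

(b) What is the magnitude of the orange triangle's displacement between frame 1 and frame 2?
2.3

The orange triangle moved from (2.5, 12.4) to (3.3, 10.2), a distance of √(0.8² + 2.2²) ≈ 2.3.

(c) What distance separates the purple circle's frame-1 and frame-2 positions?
1.7

The purple circle moved from (7.0, 16.6) to (6.2, 18.1), a distance of √(0.8² + 1.5²) ≈ 1.7.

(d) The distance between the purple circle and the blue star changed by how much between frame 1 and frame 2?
-5.3

Distance in frame 1: 11.0. Distance in frame 2: 5.7.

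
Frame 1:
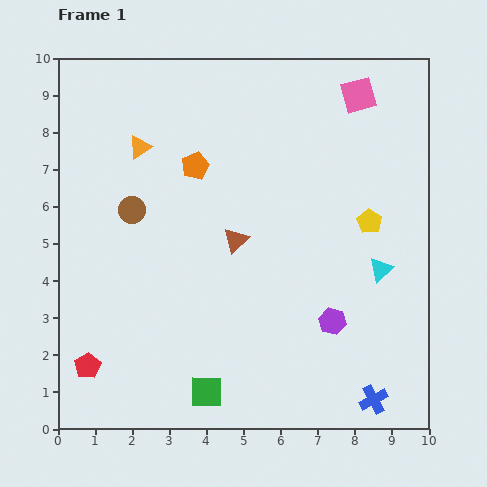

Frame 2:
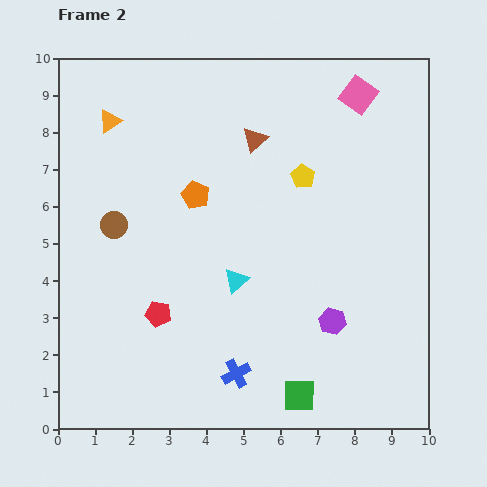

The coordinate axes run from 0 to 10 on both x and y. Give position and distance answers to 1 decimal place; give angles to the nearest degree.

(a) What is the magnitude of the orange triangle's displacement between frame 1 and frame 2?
1.1

The orange triangle moved from (2.2, 7.6) to (1.4, 8.3), a distance of √(0.8² + 0.7²) ≈ 1.1.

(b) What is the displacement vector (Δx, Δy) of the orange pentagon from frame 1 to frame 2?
(0.0, -0.8)

The orange pentagon was at (3.7, 7.1) in frame 1 and (3.7, 6.3) in frame 2.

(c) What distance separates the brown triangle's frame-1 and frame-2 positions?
2.7

The brown triangle moved from (4.8, 5.1) to (5.3, 7.8), a distance of √(0.5² + 2.7²) ≈ 2.7.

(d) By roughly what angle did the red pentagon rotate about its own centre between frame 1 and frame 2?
30° counter-clockwise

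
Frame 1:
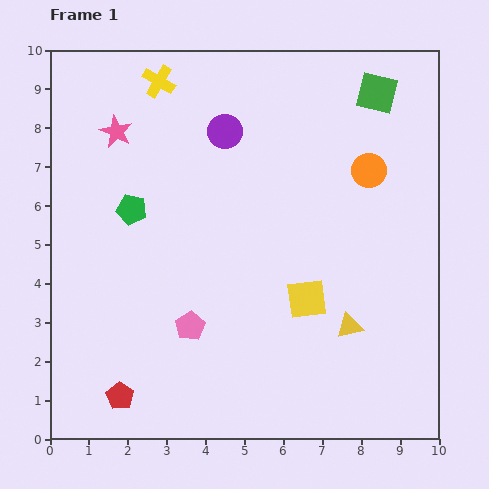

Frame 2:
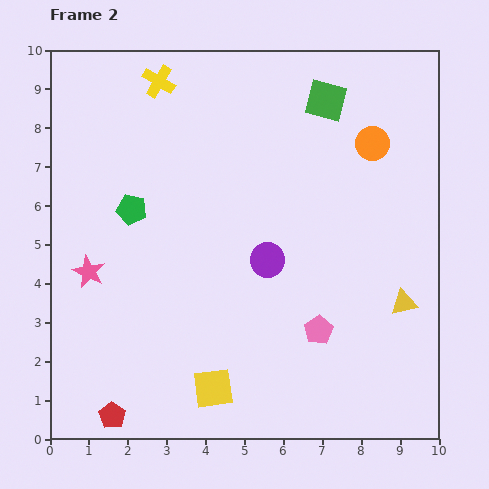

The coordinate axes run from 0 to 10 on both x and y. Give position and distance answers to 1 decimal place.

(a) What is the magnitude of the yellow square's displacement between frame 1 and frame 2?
3.3

The yellow square moved from (6.6, 3.6) to (4.2, 1.3), a distance of √(2.4² + 2.3²) ≈ 3.3.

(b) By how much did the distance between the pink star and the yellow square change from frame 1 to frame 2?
-2.1

Distance in frame 1: 6.5. Distance in frame 2: 4.4.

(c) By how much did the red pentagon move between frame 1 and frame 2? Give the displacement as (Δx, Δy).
(-0.2, -0.5)

The red pentagon was at (1.8, 1.1) in frame 1 and (1.6, 0.6) in frame 2.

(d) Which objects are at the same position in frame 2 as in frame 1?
the yellow cross, the green pentagon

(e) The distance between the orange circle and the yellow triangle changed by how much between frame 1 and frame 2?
+0.2

Distance in frame 1: 4.0. Distance in frame 2: 4.2.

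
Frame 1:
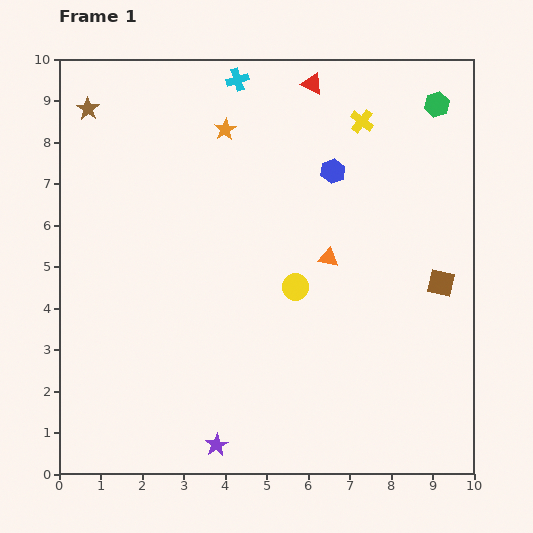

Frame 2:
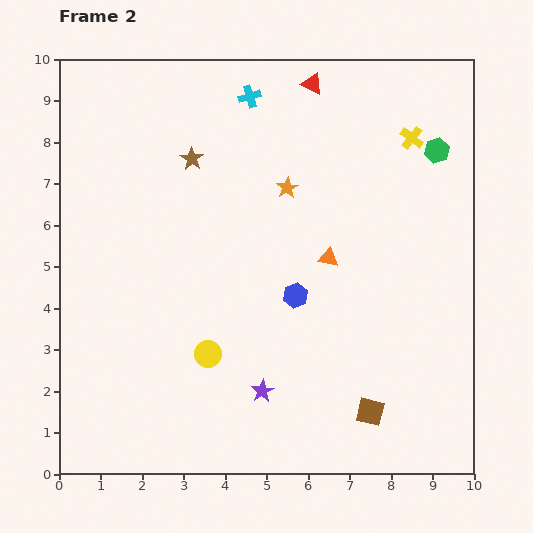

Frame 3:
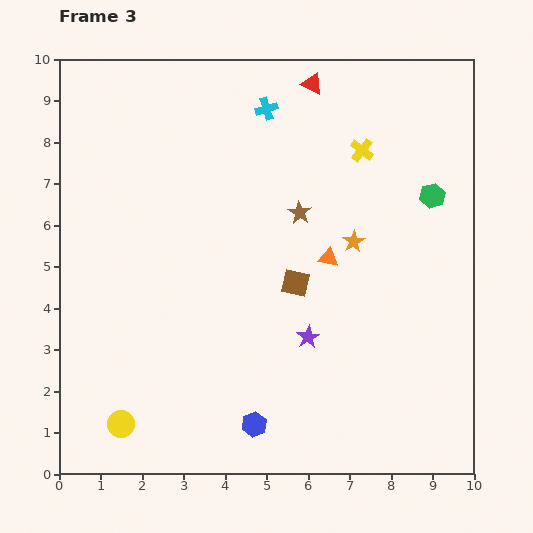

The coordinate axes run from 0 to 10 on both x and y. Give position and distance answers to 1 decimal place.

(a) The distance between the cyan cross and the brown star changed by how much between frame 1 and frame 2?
-1.6

Distance in frame 1: 3.7. Distance in frame 2: 2.1.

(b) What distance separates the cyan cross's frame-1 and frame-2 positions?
0.5

The cyan cross moved from (4.3, 9.5) to (4.6, 9.1), a distance of √(0.3² + 0.4²) ≈ 0.5.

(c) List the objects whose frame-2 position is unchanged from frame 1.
the red triangle, the orange triangle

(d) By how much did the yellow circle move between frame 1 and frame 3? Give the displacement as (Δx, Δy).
(-4.2, -3.3)

The yellow circle was at (5.7, 4.5) in frame 1 and (1.5, 1.2) in frame 3.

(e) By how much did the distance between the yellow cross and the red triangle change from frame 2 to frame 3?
-0.7

Distance in frame 2: 2.7. Distance in frame 3: 2.0.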